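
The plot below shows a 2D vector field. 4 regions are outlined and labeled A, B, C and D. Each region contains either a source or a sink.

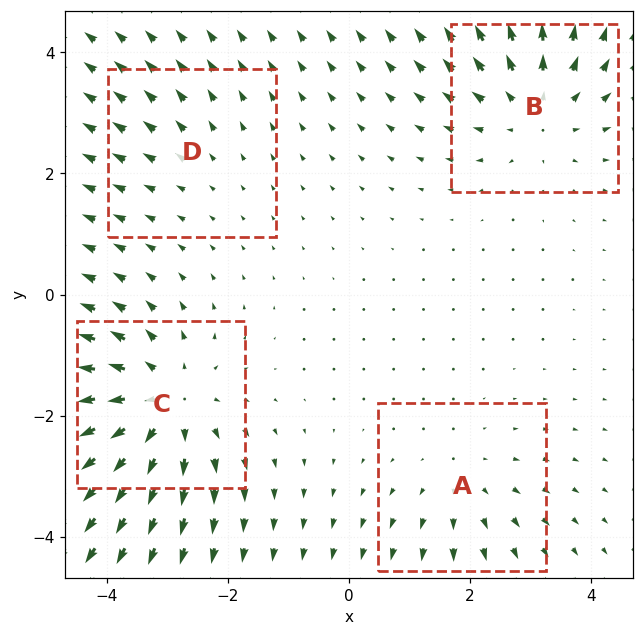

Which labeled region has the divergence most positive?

C

Divergence at each region's feature centre — A: about +3, B: about +4, C: about +6, D: about +2. Region C is most positive.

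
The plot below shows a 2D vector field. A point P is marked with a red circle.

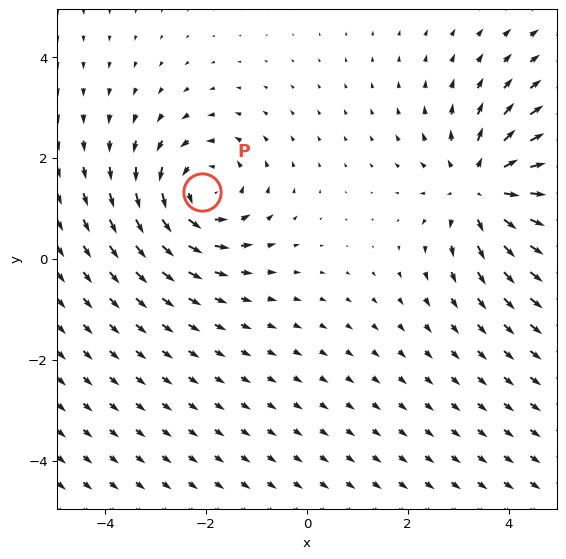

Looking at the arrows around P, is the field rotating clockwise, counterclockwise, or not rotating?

counterclockwise

Near P at (-2.1, 1.3) the arrows circulate counterclockwise. The curl (z-component) there is about +3; positive curl means counterclockwise rotation.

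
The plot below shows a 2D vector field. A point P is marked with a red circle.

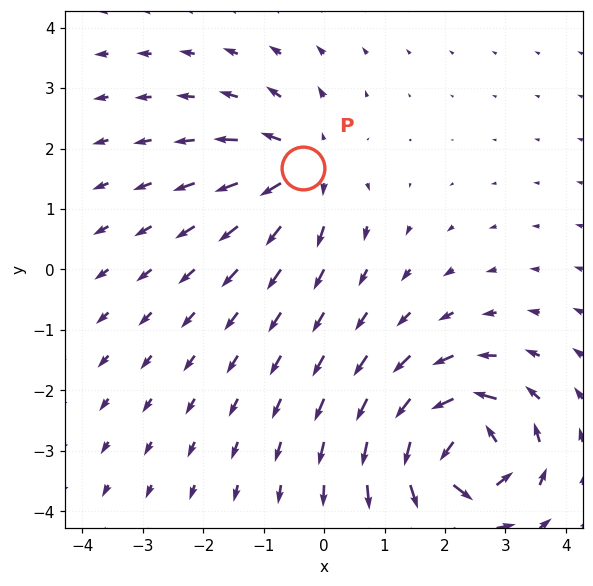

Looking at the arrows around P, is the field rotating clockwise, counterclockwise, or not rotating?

Near P at (-0.3, 1.7) the arrows show no circulation. The curl there is ≈0.

not rotating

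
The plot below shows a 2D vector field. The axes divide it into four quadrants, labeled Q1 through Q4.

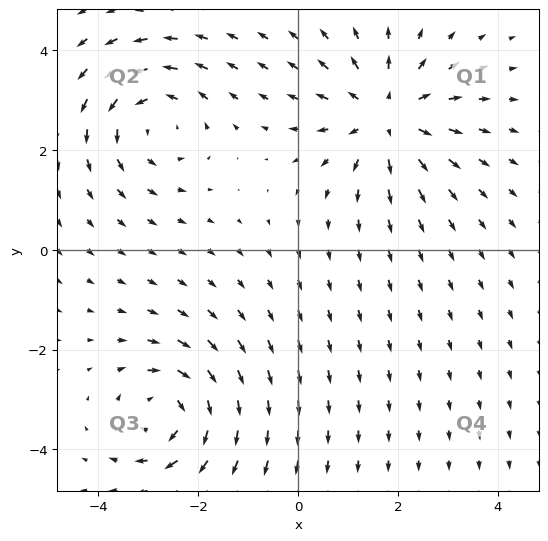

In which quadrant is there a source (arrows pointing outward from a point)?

Q1

The source sits at approximately (1.8, 2.7), which lies in quadrant Q1. The divergence there is about +3, positive as expected for a source.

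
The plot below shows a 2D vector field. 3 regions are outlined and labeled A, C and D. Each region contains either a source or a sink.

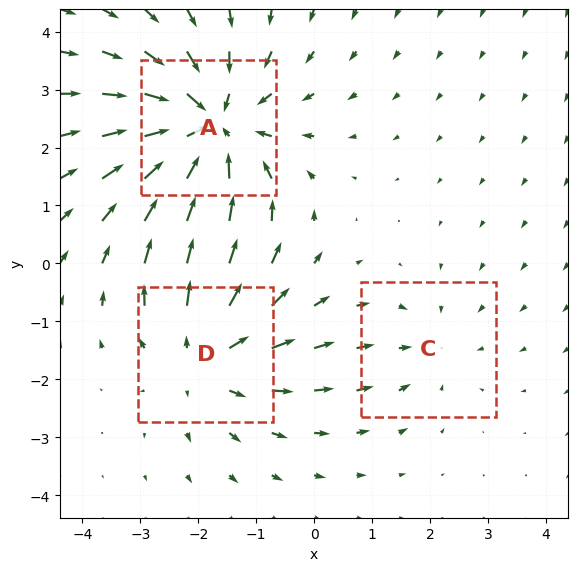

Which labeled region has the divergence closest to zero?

C

Divergence at each region's feature centre — A: about -4, C: about -2, D: about +3. Region C is closest to zero.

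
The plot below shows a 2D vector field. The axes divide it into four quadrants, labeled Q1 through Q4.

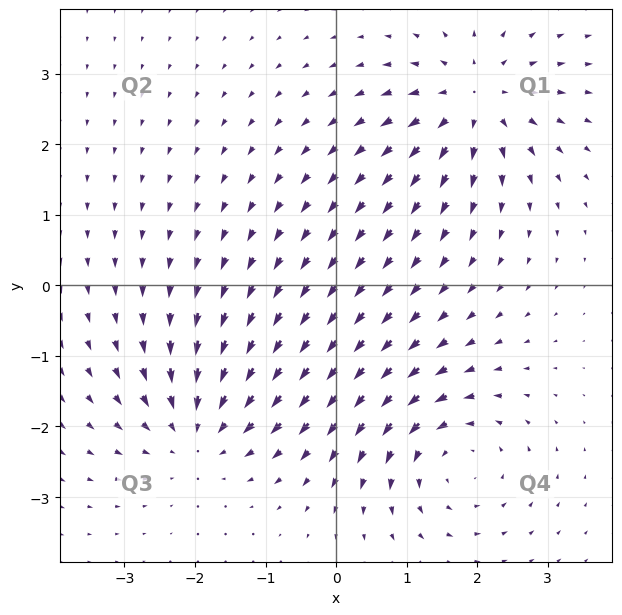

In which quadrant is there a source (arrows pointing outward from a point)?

Q1

The source sits at approximately (2.0, 2.6), which lies in quadrant Q1. The divergence there is about +6, positive as expected for a source.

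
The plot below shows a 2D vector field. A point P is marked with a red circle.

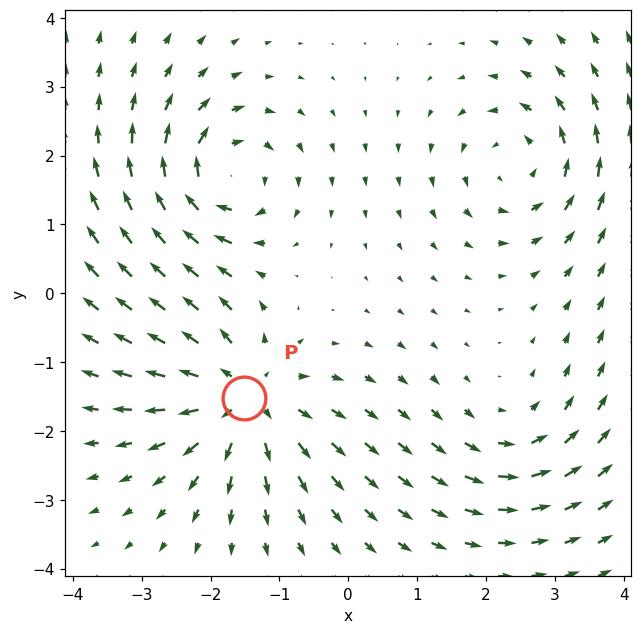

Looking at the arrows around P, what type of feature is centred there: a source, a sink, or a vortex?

At P (-1.5, -1.5) the arrows spread outward. Divergence about +5, curl ≈0 — positive divergence with near-zero curl is a source.

source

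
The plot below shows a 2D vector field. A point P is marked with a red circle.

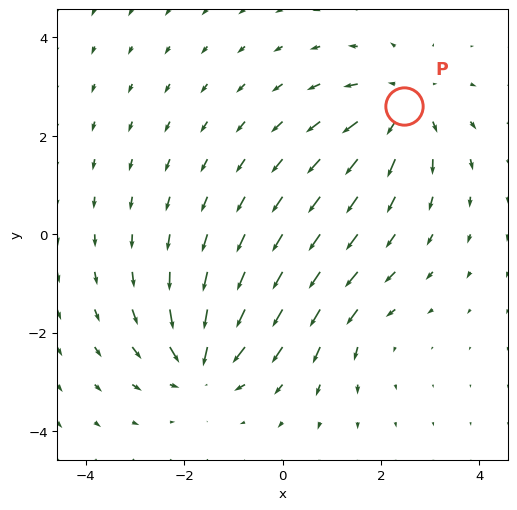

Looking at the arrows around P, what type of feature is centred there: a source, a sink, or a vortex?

source

At P (2.5, 2.6) the arrows spread outward. Divergence about +4, curl ≈0 — positive divergence with near-zero curl is a source.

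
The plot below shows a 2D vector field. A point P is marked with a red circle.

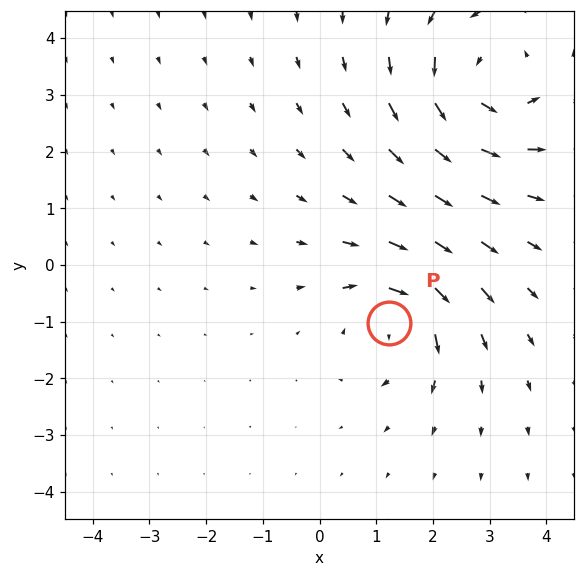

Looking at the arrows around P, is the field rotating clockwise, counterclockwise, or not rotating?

clockwise

Near P at (1.2, -1.0) the arrows circulate clockwise. The curl (z-component) there is about -4; negative curl means clockwise rotation.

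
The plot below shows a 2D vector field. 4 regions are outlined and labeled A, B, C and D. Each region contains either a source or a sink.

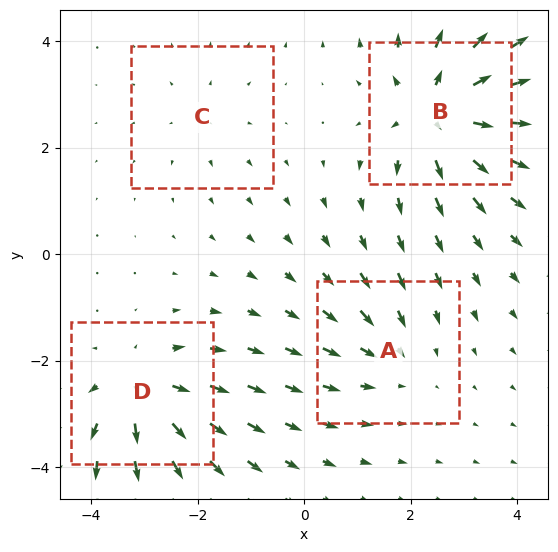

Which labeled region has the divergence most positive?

B

Divergence at each region's feature centre — A: about -3, B: about +7, C: about +2, D: about +5. Region B is most positive.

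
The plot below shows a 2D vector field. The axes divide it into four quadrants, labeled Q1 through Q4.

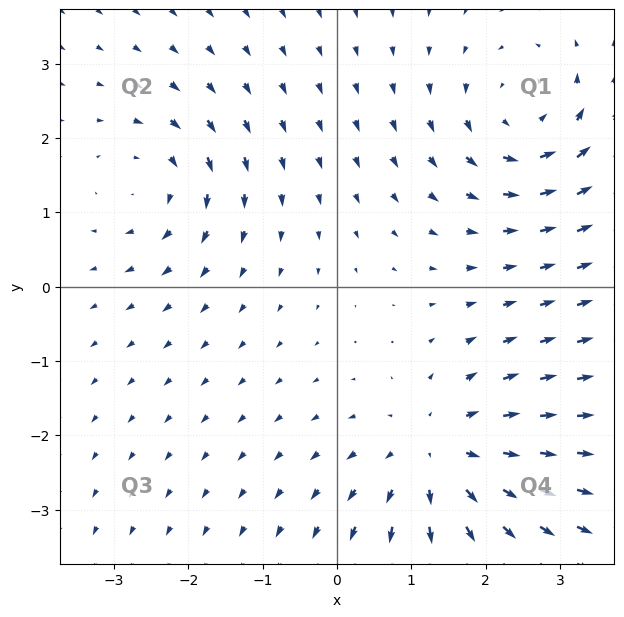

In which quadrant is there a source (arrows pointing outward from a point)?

The source sits at approximately (1.4, -2.3), which lies in quadrant Q4. The divergence there is about +4, positive as expected for a source.

Q4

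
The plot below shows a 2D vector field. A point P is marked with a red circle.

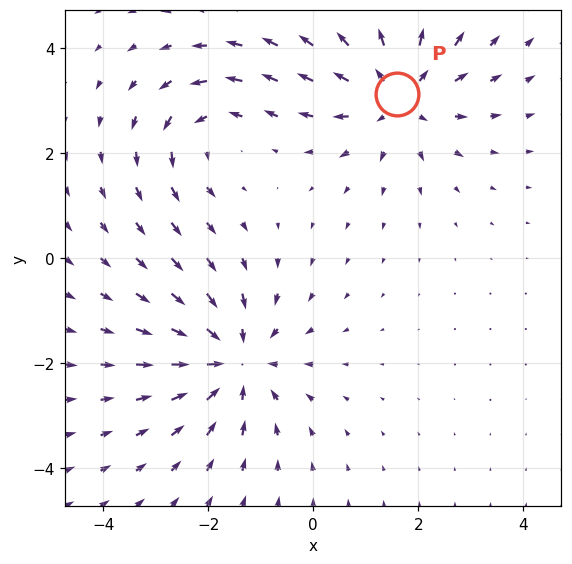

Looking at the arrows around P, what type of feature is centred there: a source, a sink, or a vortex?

source

At P (1.6, 3.1) the arrows spread outward. Divergence about +4, curl ≈0 — positive divergence with near-zero curl is a source.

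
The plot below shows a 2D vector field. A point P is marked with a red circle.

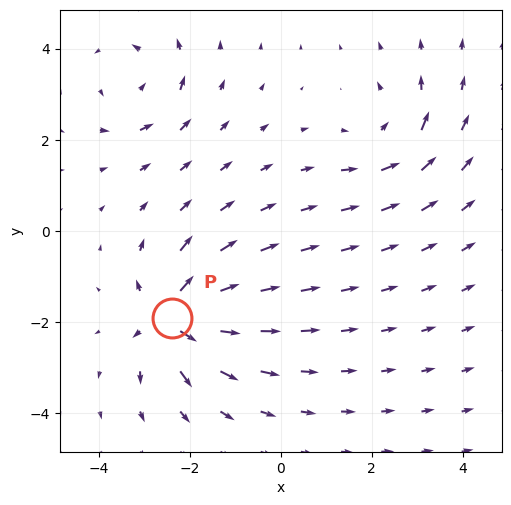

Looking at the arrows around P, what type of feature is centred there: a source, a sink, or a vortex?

At P (-2.4, -1.9) the arrows spread outward. Divergence about +7, curl ≈0 — positive divergence with near-zero curl is a source.

source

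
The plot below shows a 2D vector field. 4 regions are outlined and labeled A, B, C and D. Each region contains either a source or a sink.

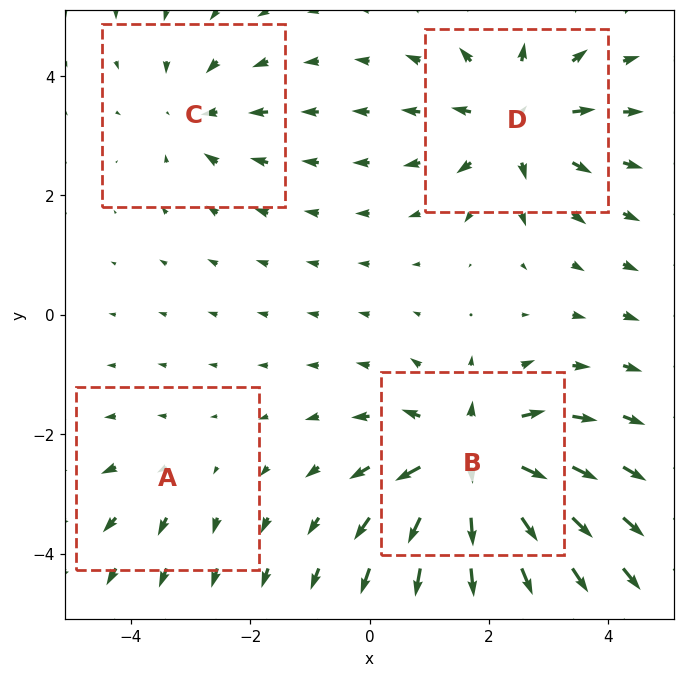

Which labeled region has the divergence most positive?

Divergence at each region's feature centre — A: about +2, B: about +8, C: about -4, D: about +6. Region B is most positive.

B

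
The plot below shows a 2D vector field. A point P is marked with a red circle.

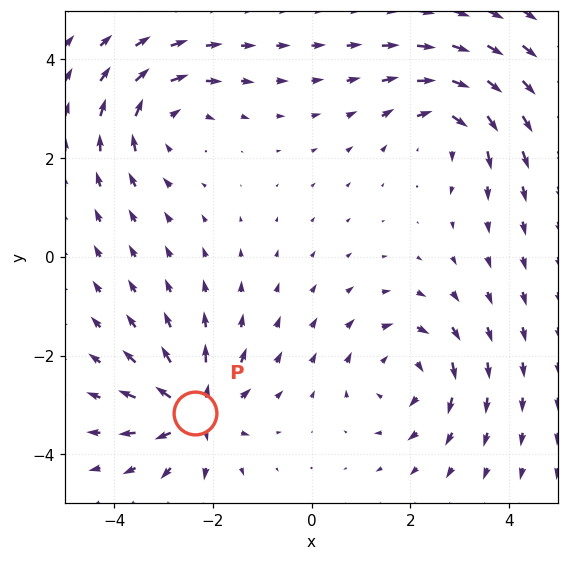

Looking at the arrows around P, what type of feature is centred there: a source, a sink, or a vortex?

source

At P (-2.4, -3.2) the arrows spread outward. Divergence about +7, curl ≈0 — positive divergence with near-zero curl is a source.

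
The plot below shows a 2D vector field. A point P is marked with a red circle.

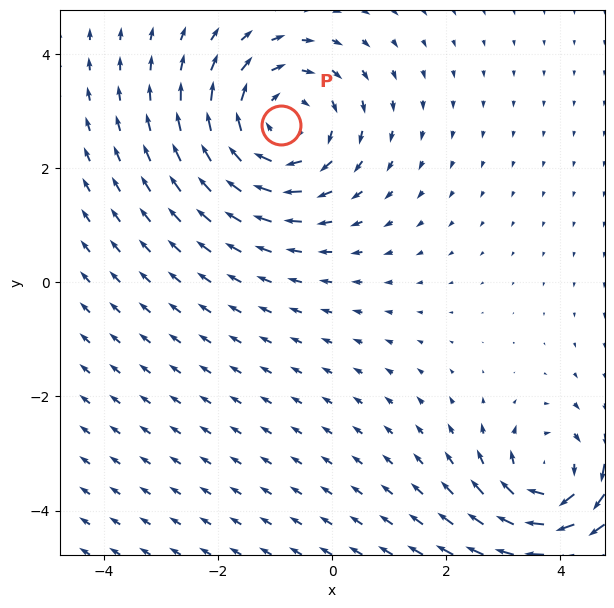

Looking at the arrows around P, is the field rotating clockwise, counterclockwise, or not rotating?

clockwise

Near P at (-0.9, 2.8) the arrows circulate clockwise. The curl (z-component) there is about -3; negative curl means clockwise rotation.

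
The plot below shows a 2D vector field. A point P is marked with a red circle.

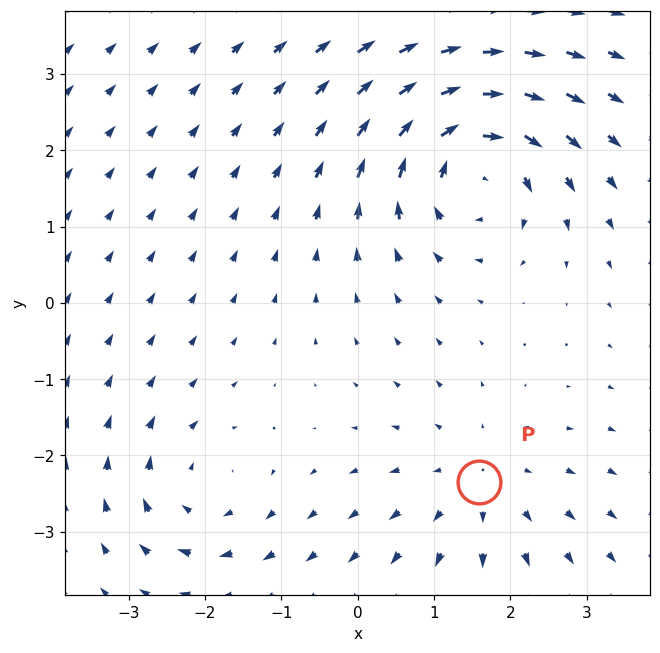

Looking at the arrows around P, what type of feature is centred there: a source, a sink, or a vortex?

At P (1.6, -2.3) the arrows spread outward. Divergence about +3, curl ≈0 — positive divergence with near-zero curl is a source.

source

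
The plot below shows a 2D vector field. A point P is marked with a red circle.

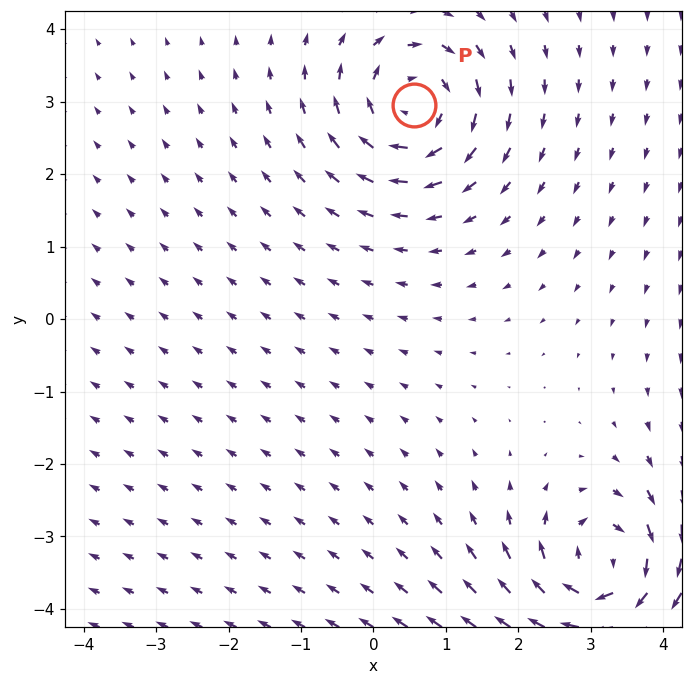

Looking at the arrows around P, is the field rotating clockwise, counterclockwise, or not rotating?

clockwise

Near P at (0.6, 3.0) the arrows circulate clockwise. The curl (z-component) there is about -5; negative curl means clockwise rotation.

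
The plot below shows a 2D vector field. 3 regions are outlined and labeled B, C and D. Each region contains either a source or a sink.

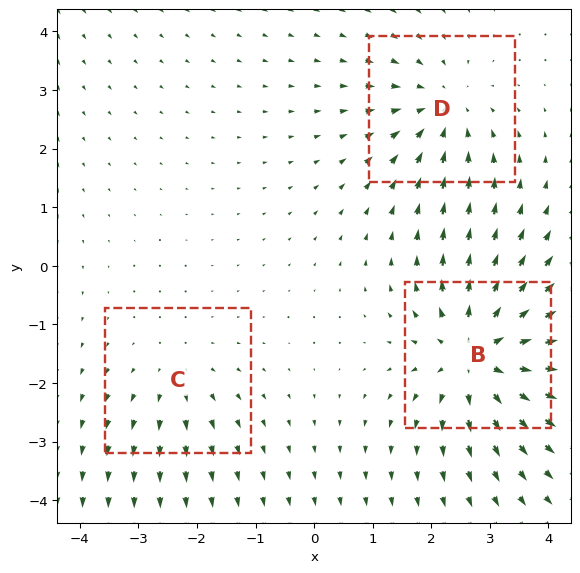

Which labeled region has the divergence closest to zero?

Divergence at each region's feature centre — B: about +5, C: about +2, D: about -3. Region C is closest to zero.

C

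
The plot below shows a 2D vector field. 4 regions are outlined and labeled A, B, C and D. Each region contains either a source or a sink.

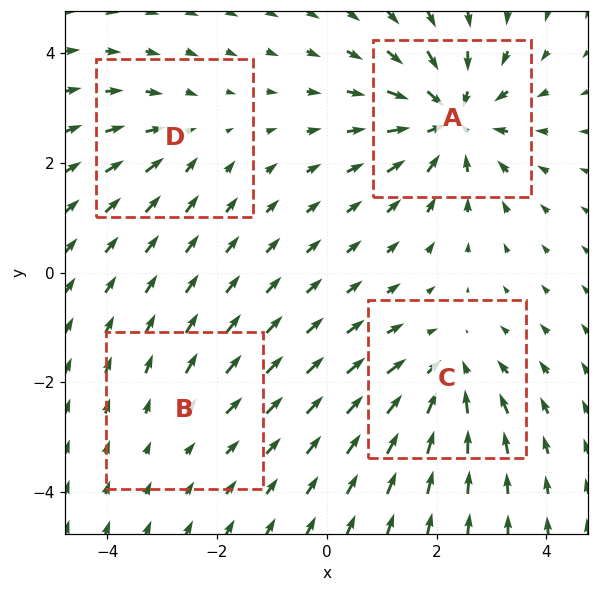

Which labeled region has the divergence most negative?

Divergence at each region's feature centre — A: about -7, B: about +2, C: about -5, D: about -3. Region A is most negative.

A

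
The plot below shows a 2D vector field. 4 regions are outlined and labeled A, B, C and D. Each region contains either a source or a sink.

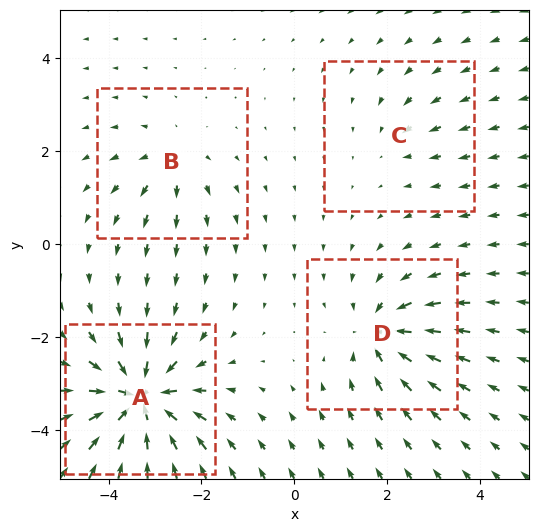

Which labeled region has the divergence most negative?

Divergence at each region's feature centre — A: about -9, B: about +4, C: about -2, D: about -6. Region A is most negative.

A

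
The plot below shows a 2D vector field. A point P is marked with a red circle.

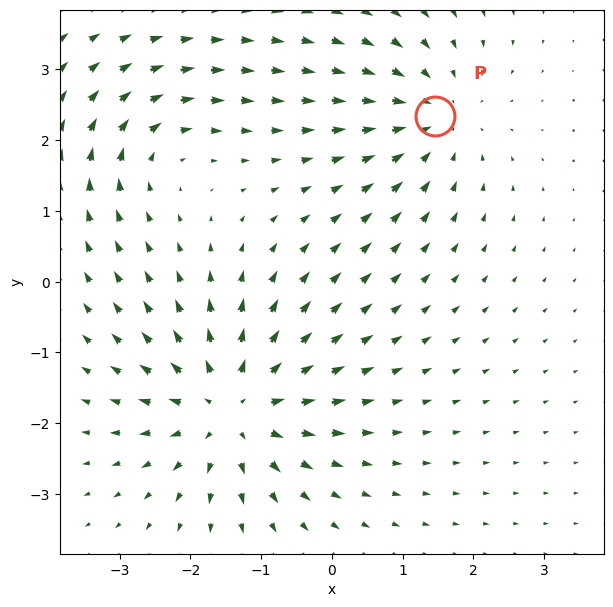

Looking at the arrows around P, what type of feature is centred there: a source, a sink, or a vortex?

At P (1.5, 2.3) the arrows converge inward. Divergence about -3, curl ≈0 — negative divergence with near-zero curl is a sink.

sink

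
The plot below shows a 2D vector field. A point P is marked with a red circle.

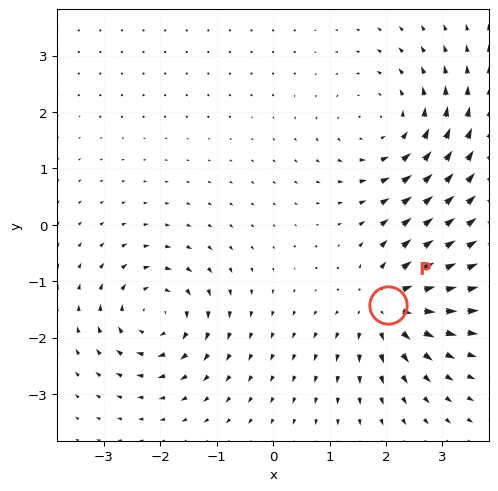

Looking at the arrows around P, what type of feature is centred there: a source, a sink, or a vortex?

source

At P (2.0, -1.4) the arrows spread outward. Divergence about +5, curl ≈0 — positive divergence with near-zero curl is a source.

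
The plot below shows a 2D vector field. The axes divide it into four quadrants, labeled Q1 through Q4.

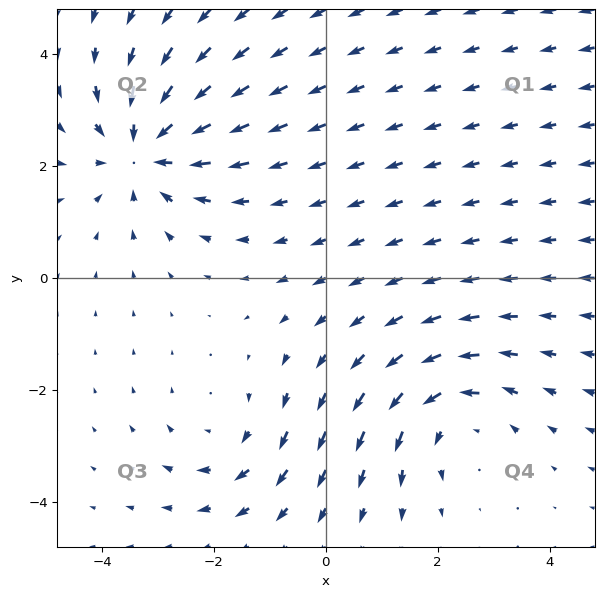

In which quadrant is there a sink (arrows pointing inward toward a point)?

Q2

The sink sits at approximately (-3.2, 2.3), which lies in quadrant Q2. The divergence there is about -4, negative as expected for a sink.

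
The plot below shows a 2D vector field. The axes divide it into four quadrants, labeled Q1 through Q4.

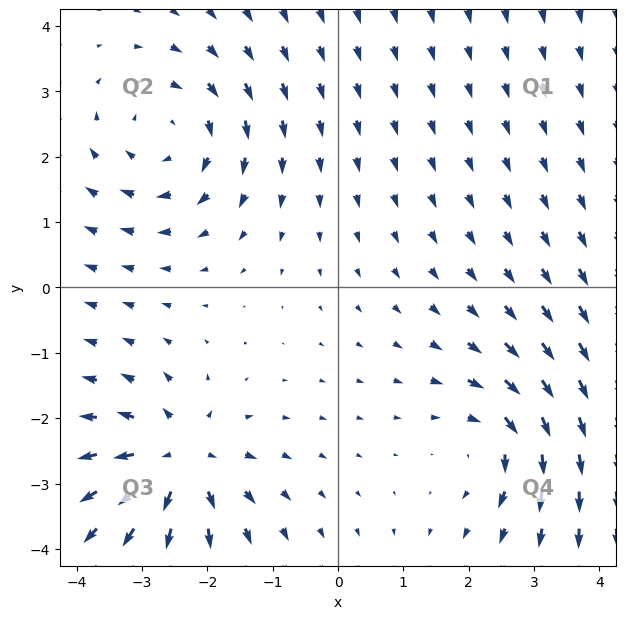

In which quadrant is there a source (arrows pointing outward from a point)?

The source sits at approximately (-2.4, -2.6), which lies in quadrant Q3. The divergence there is about +5, positive as expected for a source.

Q3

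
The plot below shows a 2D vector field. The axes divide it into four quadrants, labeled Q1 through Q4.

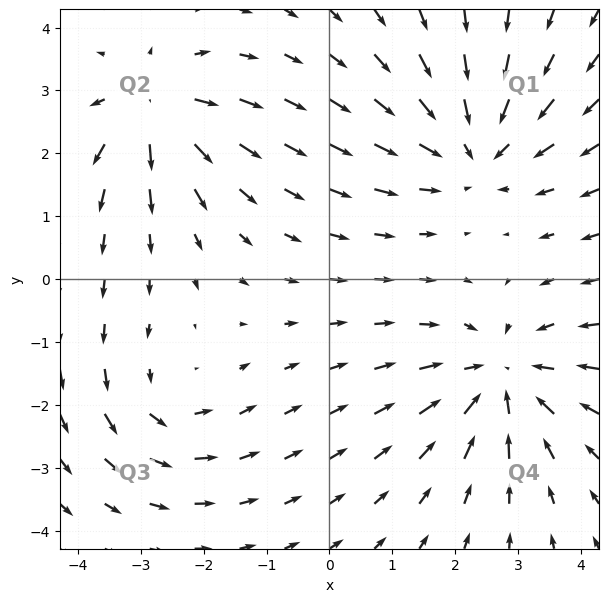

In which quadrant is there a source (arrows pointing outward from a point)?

Q2

The source sits at approximately (-2.8, 2.7), which lies in quadrant Q2. The divergence there is about +5, positive as expected for a source.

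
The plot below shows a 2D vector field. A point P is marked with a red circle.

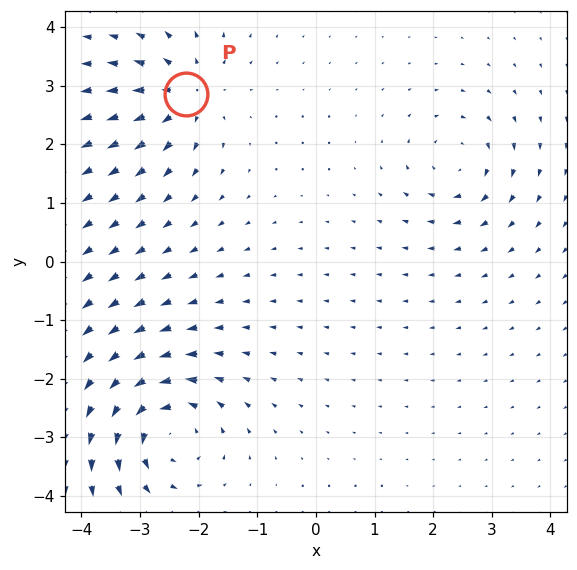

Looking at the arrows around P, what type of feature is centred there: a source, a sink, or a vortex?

source

At P (-2.2, 2.9) the arrows spread outward. Divergence about +5, curl ≈0 — positive divergence with near-zero curl is a source.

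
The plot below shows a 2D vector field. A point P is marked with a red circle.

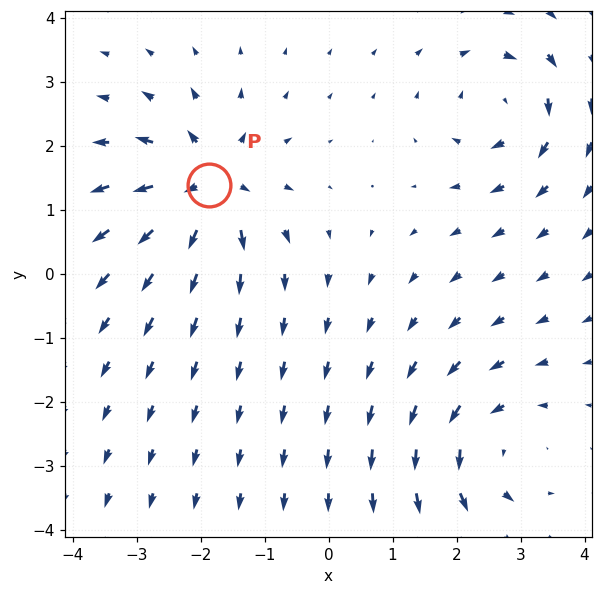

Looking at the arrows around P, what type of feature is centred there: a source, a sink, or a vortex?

source

At P (-1.9, 1.4) the arrows spread outward. Divergence about +7, curl ≈0 — positive divergence with near-zero curl is a source.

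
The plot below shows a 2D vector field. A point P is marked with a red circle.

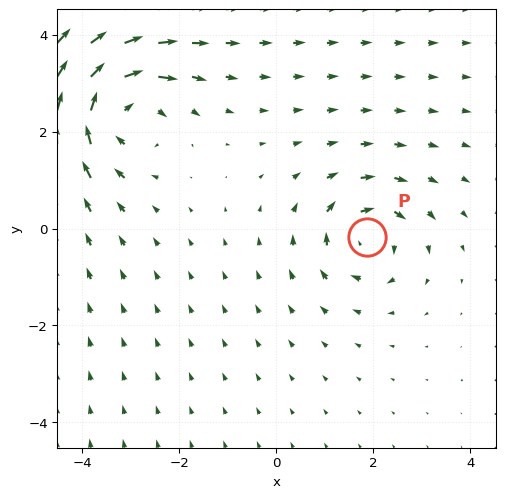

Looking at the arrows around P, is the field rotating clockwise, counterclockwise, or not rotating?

Near P at (1.9, -0.2) the arrows circulate clockwise. The curl (z-component) there is about -4; negative curl means clockwise rotation.

clockwise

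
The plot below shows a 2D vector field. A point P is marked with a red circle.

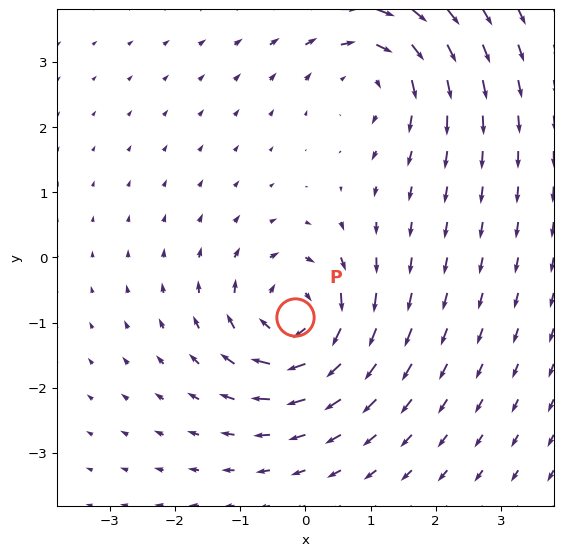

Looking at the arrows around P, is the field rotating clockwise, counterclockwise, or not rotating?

clockwise

Near P at (-0.2, -0.9) the arrows circulate clockwise. The curl (z-component) there is about -5; negative curl means clockwise rotation.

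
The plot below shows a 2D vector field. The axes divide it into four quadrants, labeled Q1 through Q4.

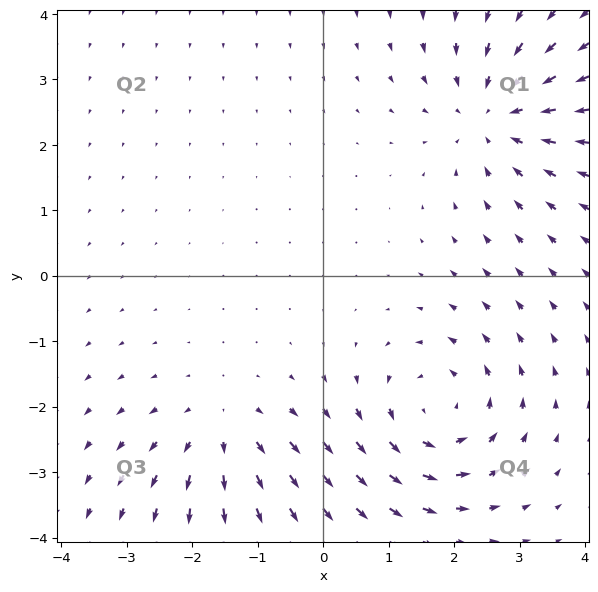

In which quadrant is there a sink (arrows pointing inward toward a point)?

The sink sits at approximately (2.6, 2.4), which lies in quadrant Q1. The divergence there is about -4, negative as expected for a sink.

Q1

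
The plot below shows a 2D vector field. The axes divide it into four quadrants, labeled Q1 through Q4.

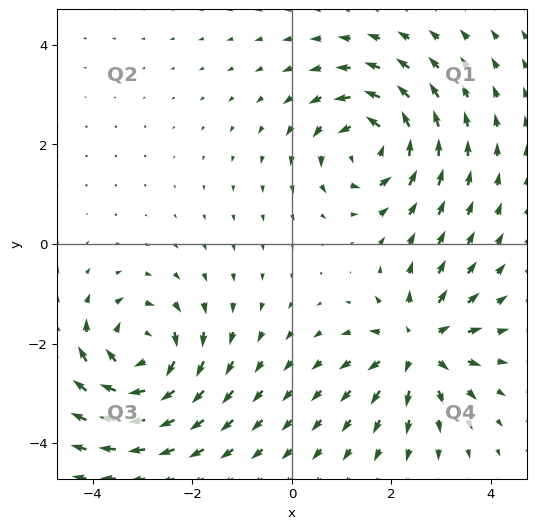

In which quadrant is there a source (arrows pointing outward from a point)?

Q4

The source sits at approximately (2.5, -2.0), which lies in quadrant Q4. The divergence there is about +5, positive as expected for a source.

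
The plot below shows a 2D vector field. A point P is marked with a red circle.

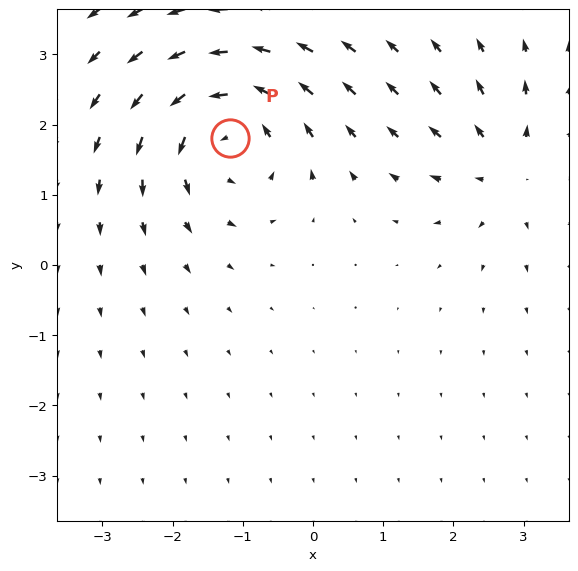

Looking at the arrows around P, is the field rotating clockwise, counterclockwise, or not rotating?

Near P at (-1.2, 1.8) the arrows circulate counterclockwise. The curl (z-component) there is about +5; positive curl means counterclockwise rotation.

counterclockwise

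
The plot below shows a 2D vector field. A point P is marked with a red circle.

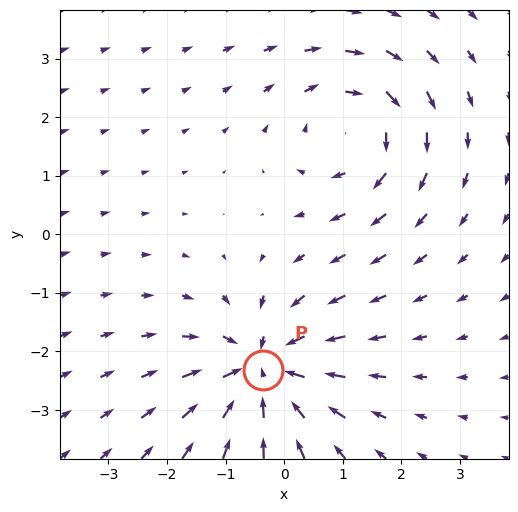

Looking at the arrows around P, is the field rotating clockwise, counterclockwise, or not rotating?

Near P at (-0.4, -2.3) the arrows show no circulation. The curl there is ≈0.

not rotating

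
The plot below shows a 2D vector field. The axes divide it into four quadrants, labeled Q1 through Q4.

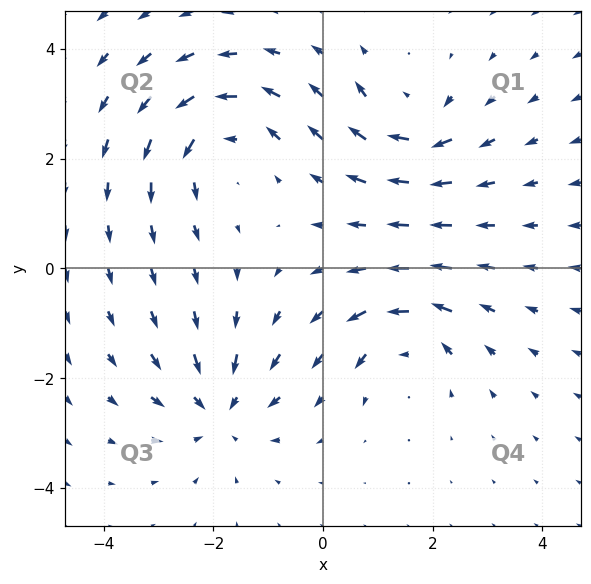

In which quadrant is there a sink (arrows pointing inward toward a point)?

Q3

The sink sits at approximately (-1.9, -2.6), which lies in quadrant Q3. The divergence there is about -4, negative as expected for a sink.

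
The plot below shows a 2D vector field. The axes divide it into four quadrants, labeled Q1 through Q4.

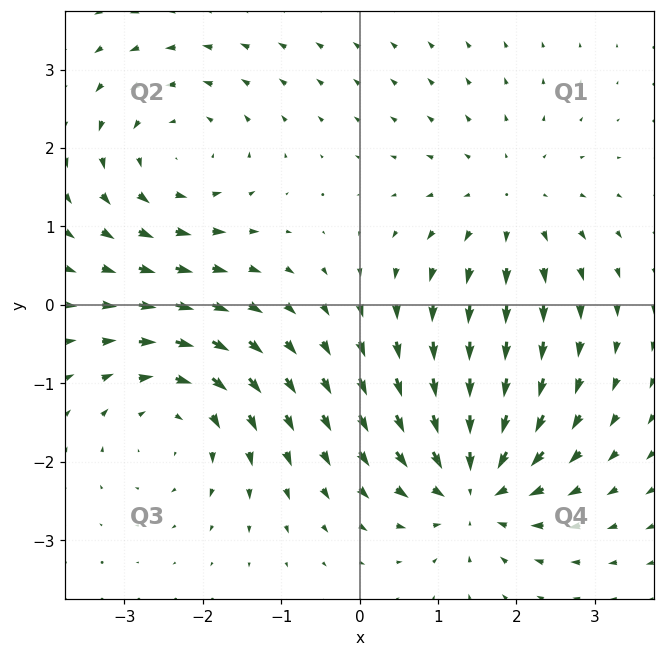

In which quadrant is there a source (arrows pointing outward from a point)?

The source sits at approximately (1.9, 1.2), which lies in quadrant Q1. The divergence there is about +3, positive as expected for a source.

Q1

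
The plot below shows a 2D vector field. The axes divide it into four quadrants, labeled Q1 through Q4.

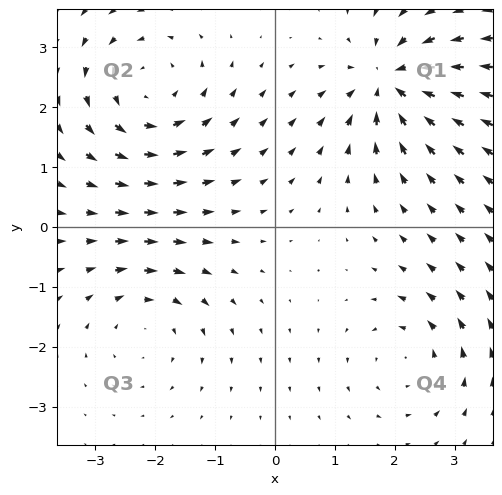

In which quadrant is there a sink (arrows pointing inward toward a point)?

The sink sits at approximately (1.9, 2.4), which lies in quadrant Q1. The divergence there is about -6, negative as expected for a sink.

Q1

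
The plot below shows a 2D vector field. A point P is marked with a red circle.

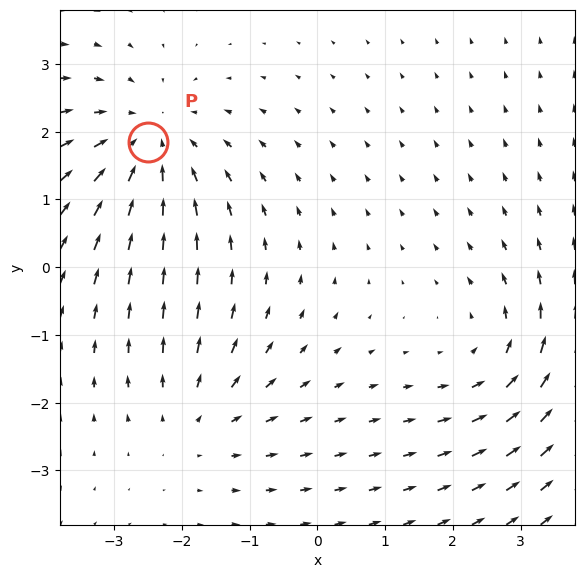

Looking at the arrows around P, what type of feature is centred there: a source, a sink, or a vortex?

At P (-2.5, 1.8) the arrows converge inward. Divergence about -3, curl ≈0 — negative divergence with near-zero curl is a sink.

sink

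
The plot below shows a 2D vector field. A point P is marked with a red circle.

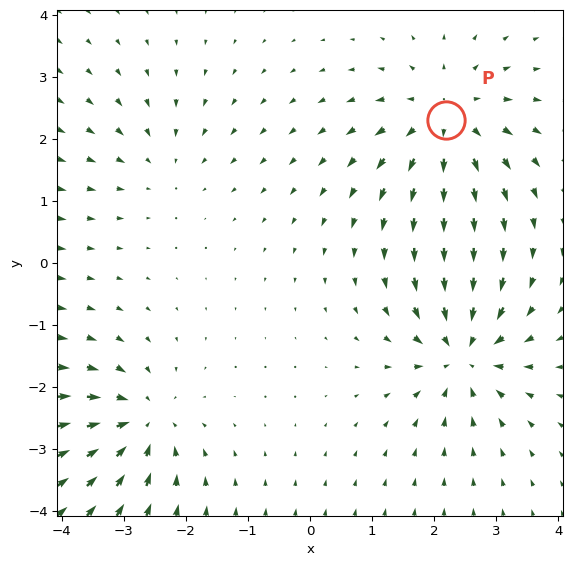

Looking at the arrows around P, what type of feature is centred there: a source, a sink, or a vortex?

At P (2.2, 2.3) the arrows spread outward. Divergence about +5, curl ≈0 — positive divergence with near-zero curl is a source.

source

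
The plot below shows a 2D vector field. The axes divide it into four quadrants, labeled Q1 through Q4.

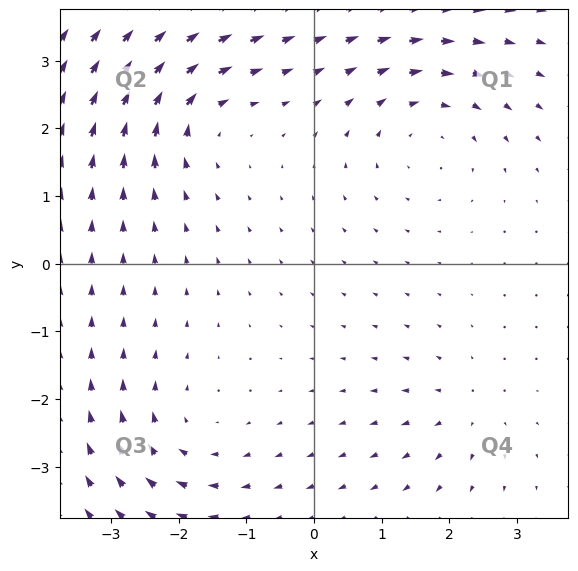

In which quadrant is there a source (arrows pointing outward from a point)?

The source sits at approximately (2.3, -2.1), which lies in quadrant Q4. The divergence there is about +3, positive as expected for a source.

Q4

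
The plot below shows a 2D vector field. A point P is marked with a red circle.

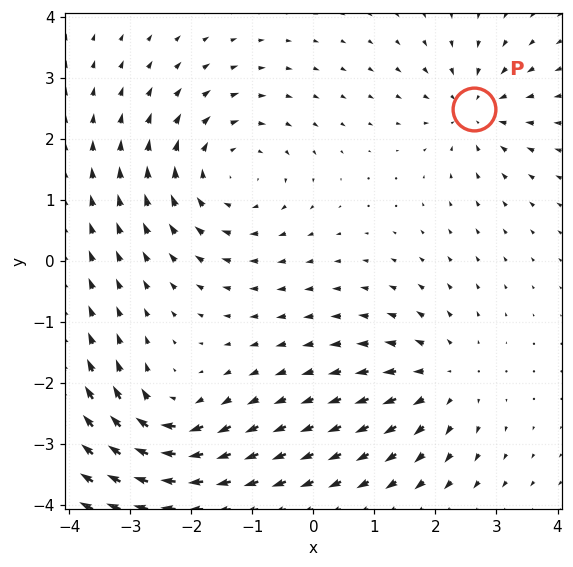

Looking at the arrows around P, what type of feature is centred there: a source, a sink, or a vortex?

sink

At P (2.6, 2.5) the arrows converge inward. Divergence about -4, curl ≈0 — negative divergence with near-zero curl is a sink.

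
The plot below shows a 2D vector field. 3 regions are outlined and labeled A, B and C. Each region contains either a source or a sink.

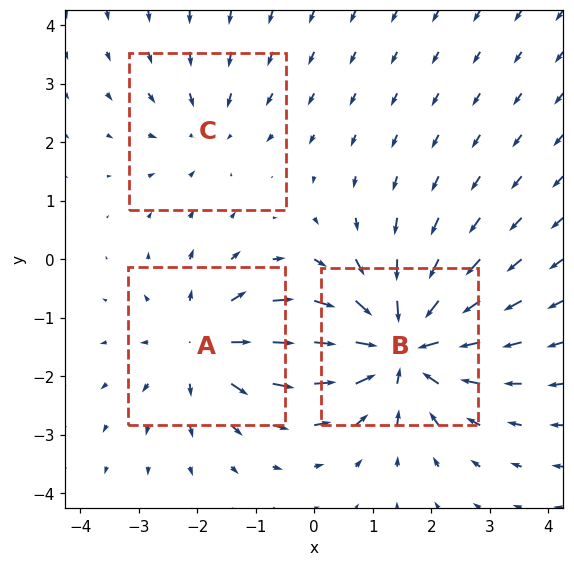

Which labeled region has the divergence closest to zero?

Divergence at each region's feature centre — A: about +3, B: about -5, C: about -2. Region C is closest to zero.

C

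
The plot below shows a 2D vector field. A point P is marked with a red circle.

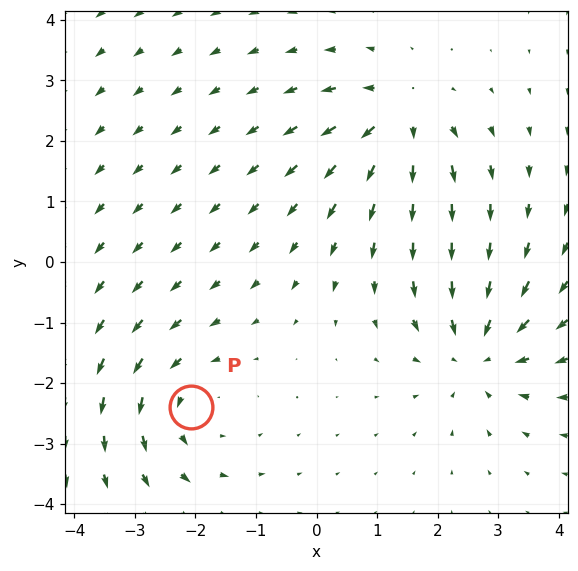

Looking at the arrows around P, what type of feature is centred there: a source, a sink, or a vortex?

vortex

At P (-2.1, -2.4) the arrows circulate counterclockwise. Divergence ≈0, curl about +2 — near-zero divergence with nonzero curl is a vortex.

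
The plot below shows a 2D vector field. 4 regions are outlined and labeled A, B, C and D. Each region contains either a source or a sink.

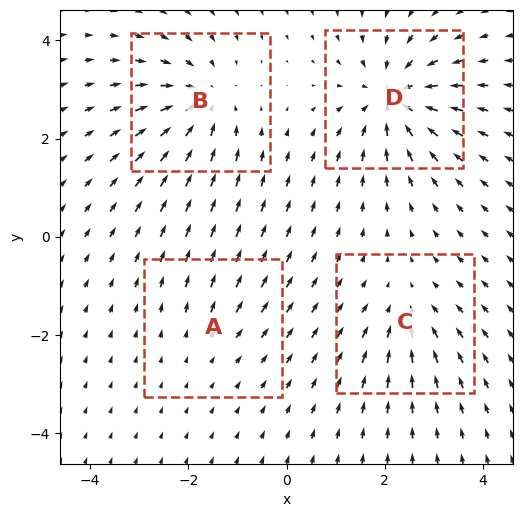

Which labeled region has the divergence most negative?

D

Divergence at each region's feature centre — A: about +2, B: about -6, C: about -3, D: about -7. Region D is most negative.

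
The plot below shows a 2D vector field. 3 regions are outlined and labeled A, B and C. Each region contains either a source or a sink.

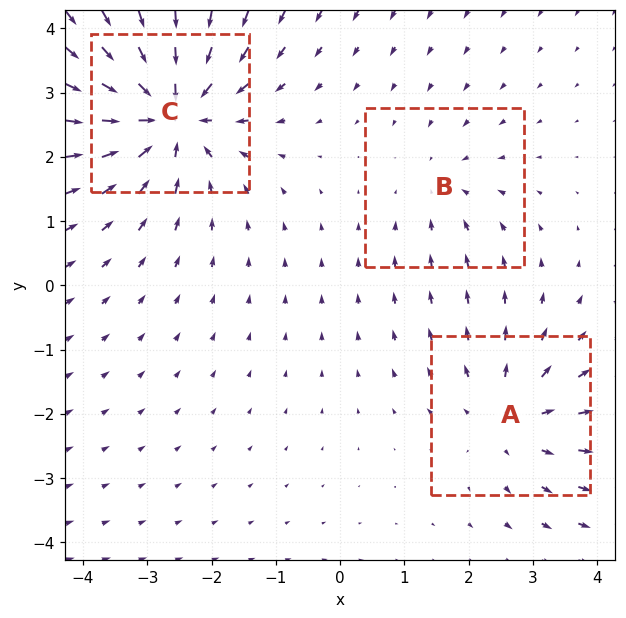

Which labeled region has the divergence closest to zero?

Divergence at each region's feature centre — A: about +3, B: about -2, C: about -6. Region B is closest to zero.

B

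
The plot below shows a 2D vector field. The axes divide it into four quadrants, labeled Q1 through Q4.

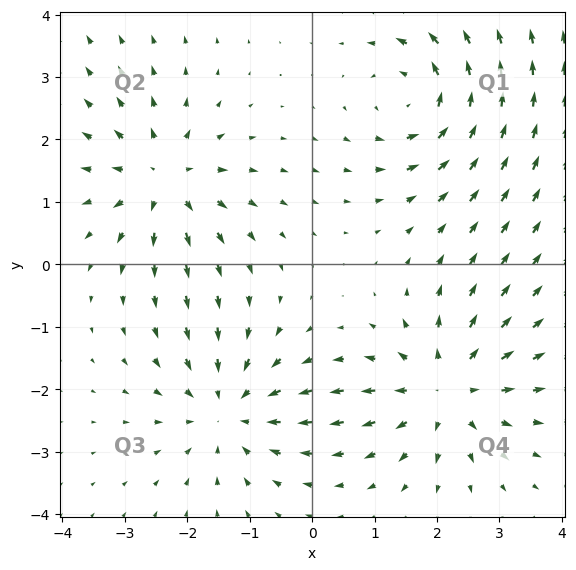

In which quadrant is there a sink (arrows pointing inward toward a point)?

The sink sits at approximately (-1.3, -2.3), which lies in quadrant Q3. The divergence there is about -4, negative as expected for a sink.

Q3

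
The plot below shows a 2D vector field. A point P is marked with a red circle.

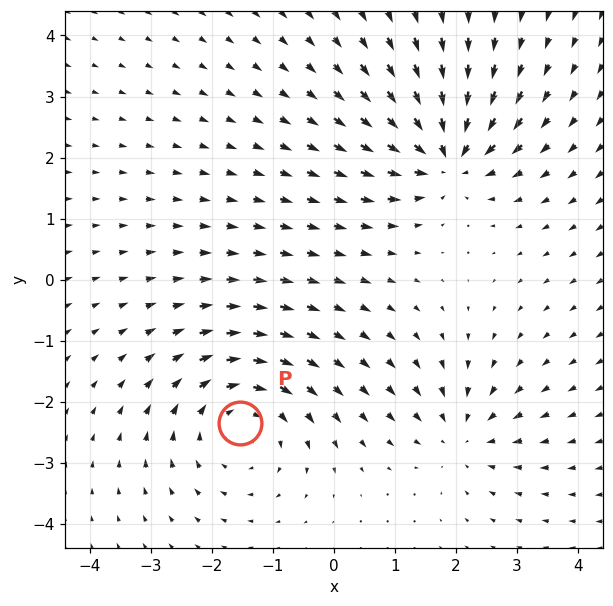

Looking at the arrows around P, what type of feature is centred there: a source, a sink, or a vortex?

vortex

At P (-1.5, -2.4) the arrows circulate clockwise. Divergence ≈0, curl about -4 — near-zero divergence with nonzero curl is a vortex.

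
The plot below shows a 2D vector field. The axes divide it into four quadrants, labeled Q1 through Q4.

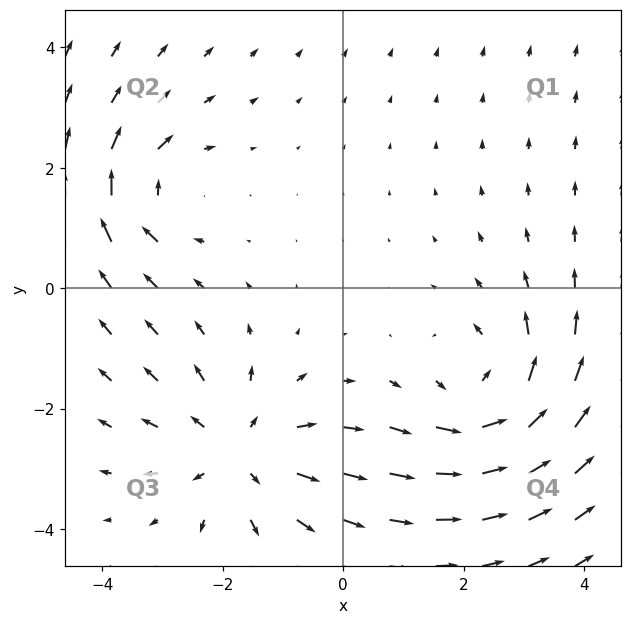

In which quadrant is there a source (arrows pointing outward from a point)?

Q3

The source sits at approximately (-1.7, -2.7), which lies in quadrant Q3. The divergence there is about +4, positive as expected for a source.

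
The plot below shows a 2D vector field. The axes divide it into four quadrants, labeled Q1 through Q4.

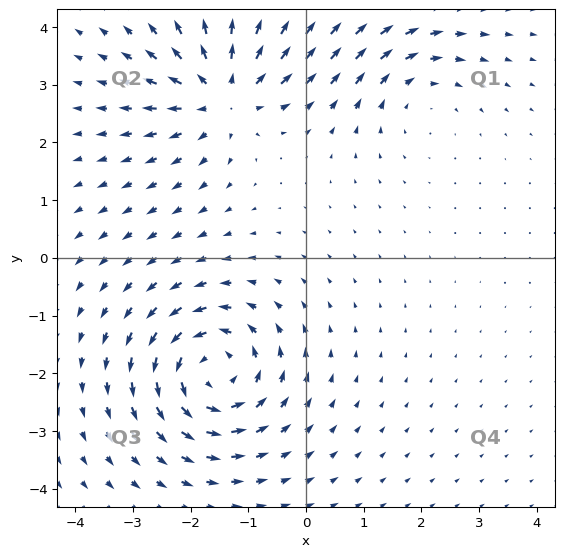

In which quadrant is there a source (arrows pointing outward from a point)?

The source sits at approximately (-1.4, 2.8), which lies in quadrant Q2. The divergence there is about +4, positive as expected for a source.

Q2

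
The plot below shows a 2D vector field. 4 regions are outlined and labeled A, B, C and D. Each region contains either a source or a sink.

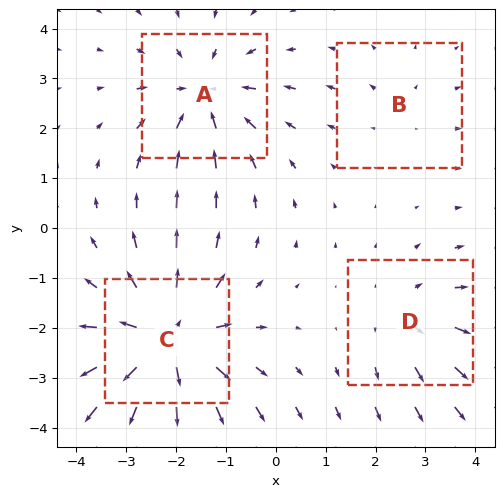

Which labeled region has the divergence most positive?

C

Divergence at each region's feature centre — A: about -4, B: about +2, C: about +6, D: about +3. Region C is most positive.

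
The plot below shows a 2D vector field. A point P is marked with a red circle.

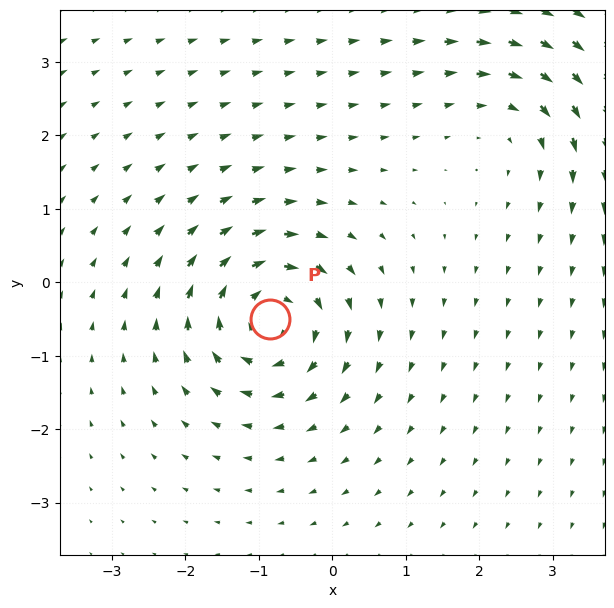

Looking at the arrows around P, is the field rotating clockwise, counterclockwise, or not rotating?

clockwise

Near P at (-0.9, -0.5) the arrows circulate clockwise. The curl (z-component) there is about -5; negative curl means clockwise rotation.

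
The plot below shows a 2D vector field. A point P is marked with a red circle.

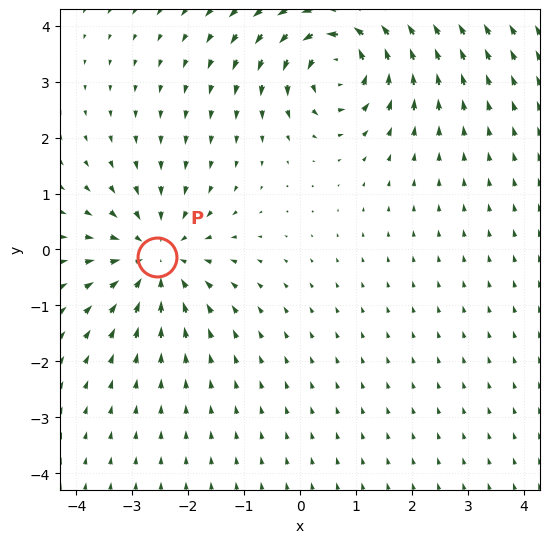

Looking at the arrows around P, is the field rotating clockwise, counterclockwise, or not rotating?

not rotating

Near P at (-2.6, -0.1) the arrows show no circulation. The curl there is ≈0.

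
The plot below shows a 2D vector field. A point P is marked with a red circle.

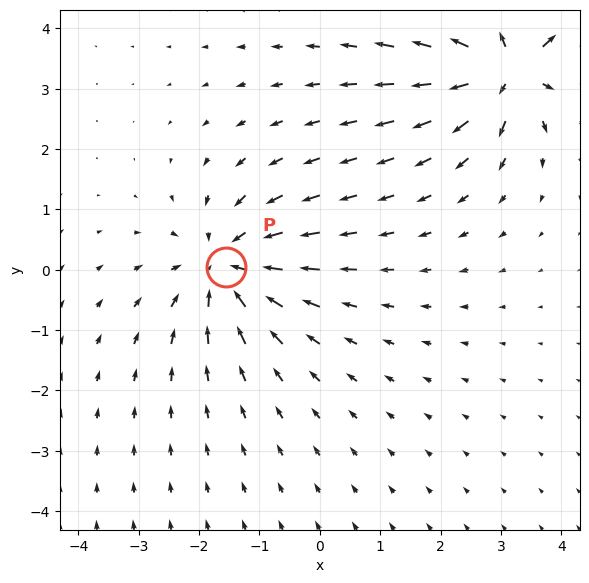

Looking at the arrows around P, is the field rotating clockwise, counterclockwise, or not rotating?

not rotating

Near P at (-1.6, 0.0) the arrows show no circulation. The curl there is ≈0.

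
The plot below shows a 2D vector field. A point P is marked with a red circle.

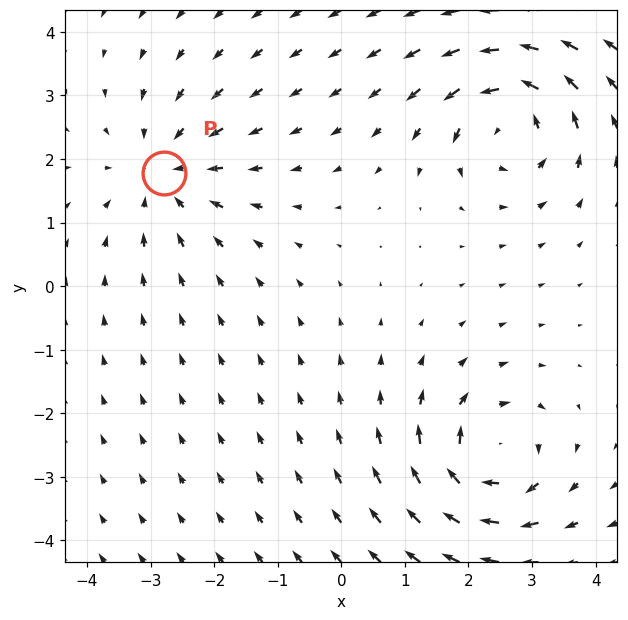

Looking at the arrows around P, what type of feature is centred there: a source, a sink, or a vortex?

At P (-2.8, 1.8) the arrows converge inward. Divergence about -3, curl ≈0 — negative divergence with near-zero curl is a sink.

sink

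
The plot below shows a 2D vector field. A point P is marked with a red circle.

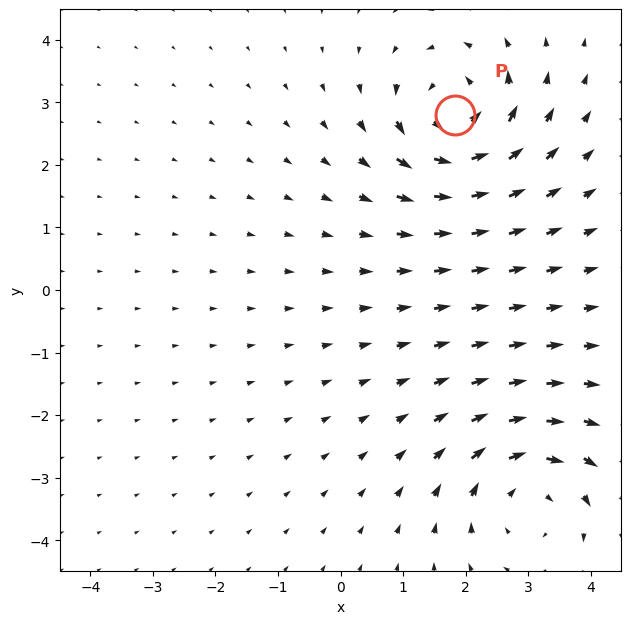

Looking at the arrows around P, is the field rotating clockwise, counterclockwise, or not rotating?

counterclockwise

Near P at (1.8, 2.8) the arrows circulate counterclockwise. The curl (z-component) there is about +7; positive curl means counterclockwise rotation.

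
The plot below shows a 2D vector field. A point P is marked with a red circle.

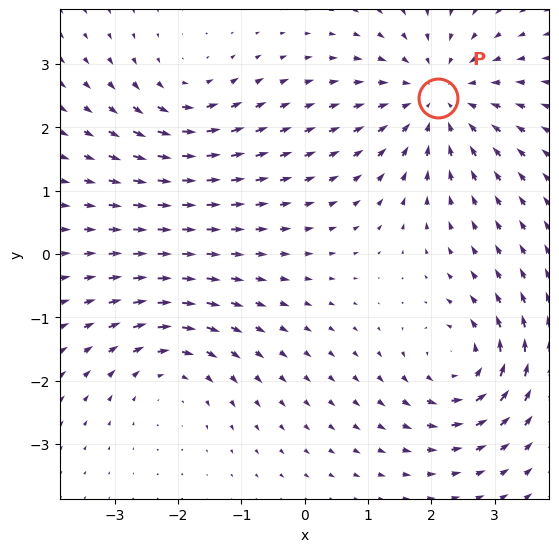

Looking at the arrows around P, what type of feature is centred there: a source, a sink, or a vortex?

At P (2.1, 2.5) the arrows converge inward. Divergence about -4, curl ≈0 — negative divergence with near-zero curl is a sink.

sink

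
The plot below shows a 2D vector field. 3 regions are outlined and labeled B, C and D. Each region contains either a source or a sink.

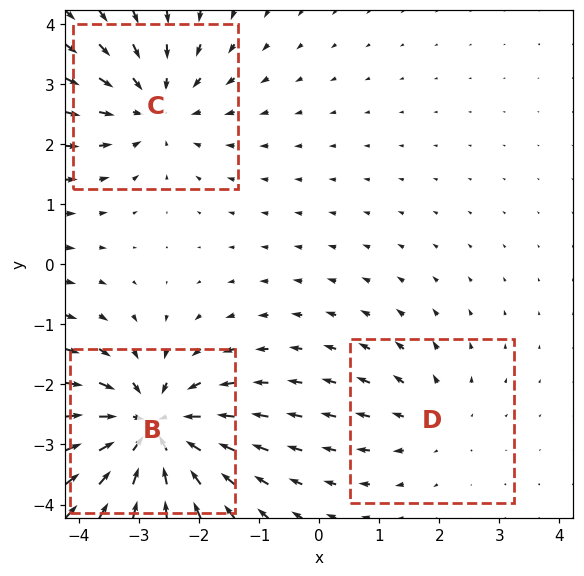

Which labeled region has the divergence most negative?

Divergence at each region's feature centre — B: about -5, C: about -3, D: about +2. Region B is most negative.

B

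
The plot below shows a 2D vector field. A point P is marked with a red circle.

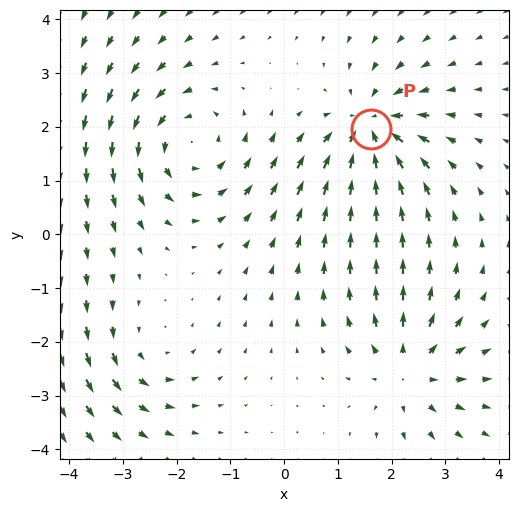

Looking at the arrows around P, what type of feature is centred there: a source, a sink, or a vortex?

sink

At P (1.6, 2.0) the arrows converge inward. Divergence about -5, curl ≈0 — negative divergence with near-zero curl is a sink.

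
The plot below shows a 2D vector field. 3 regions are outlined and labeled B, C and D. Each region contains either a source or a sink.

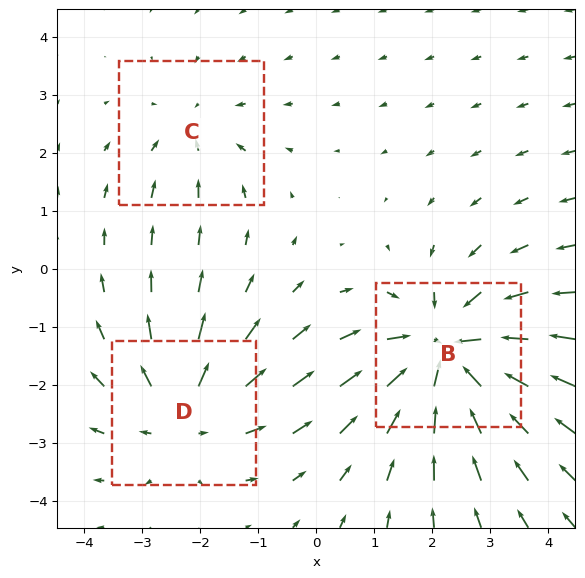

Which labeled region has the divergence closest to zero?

Divergence at each region's feature centre — B: about -5, C: about -2, D: about +3. Region C is closest to zero.

C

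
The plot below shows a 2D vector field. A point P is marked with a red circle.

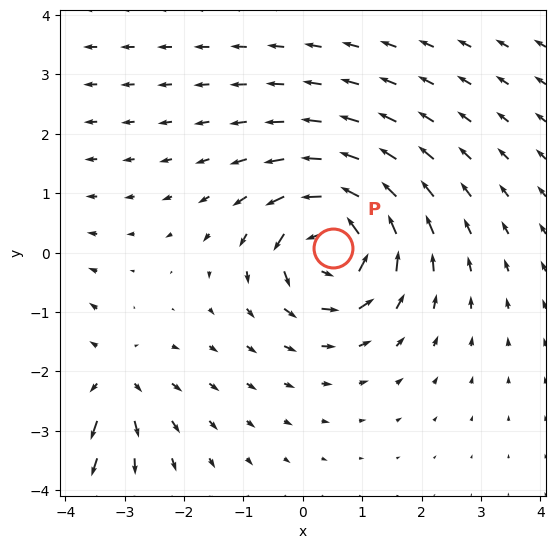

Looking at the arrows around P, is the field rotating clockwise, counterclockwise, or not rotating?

counterclockwise

Near P at (0.5, 0.1) the arrows circulate counterclockwise. The curl (z-component) there is about +5; positive curl means counterclockwise rotation.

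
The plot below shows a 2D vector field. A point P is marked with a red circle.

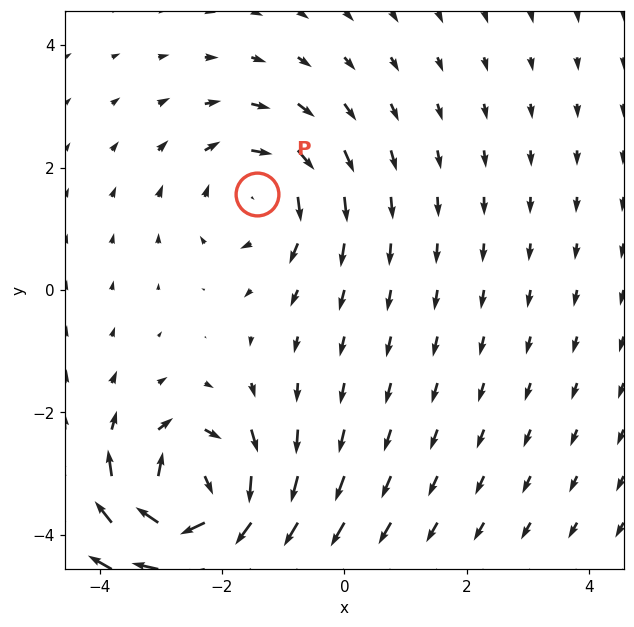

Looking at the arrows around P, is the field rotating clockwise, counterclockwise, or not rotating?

Near P at (-1.4, 1.6) the arrows circulate clockwise. The curl (z-component) there is about -3; negative curl means clockwise rotation.

clockwise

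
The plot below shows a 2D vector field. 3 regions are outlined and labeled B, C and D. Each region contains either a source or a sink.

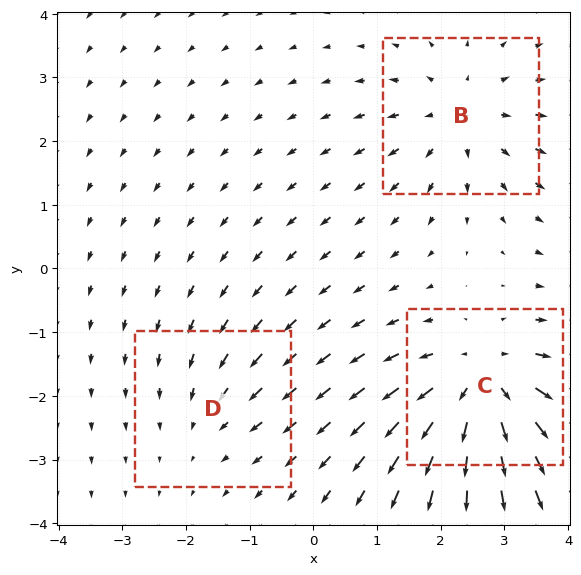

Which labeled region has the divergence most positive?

C

Divergence at each region's feature centre — B: about +3, C: about +5, D: about -2. Region C is most positive.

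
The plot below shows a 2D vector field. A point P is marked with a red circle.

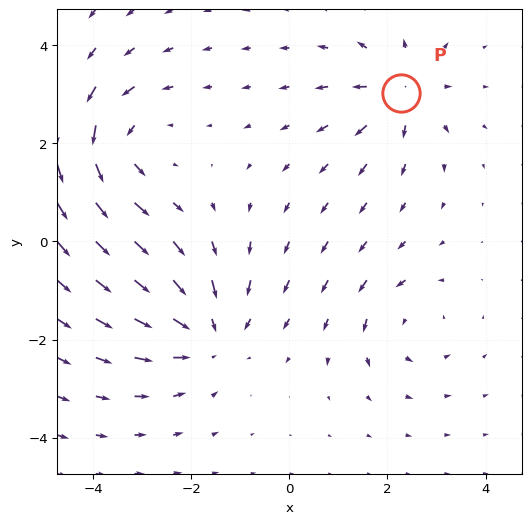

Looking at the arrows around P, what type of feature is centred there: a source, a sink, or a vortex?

source

At P (2.3, 3.0) the arrows spread outward. Divergence about +4, curl ≈0 — positive divergence with near-zero curl is a source.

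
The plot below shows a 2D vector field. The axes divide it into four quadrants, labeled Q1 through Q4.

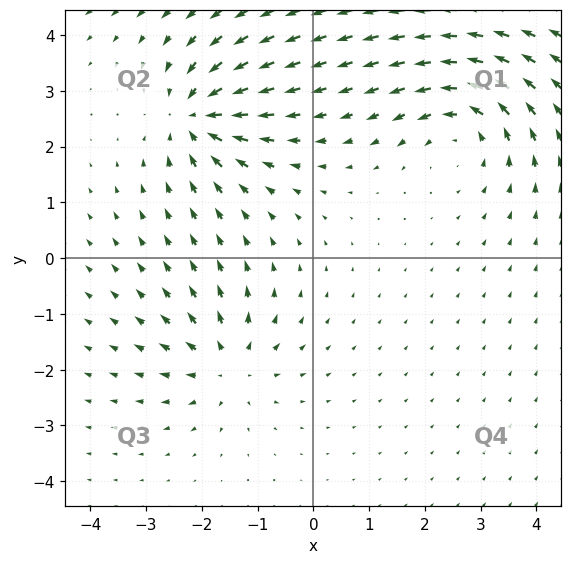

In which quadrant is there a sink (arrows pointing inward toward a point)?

Q2

The sink sits at approximately (-2.1, 2.5), which lies in quadrant Q2. The divergence there is about -5, negative as expected for a sink.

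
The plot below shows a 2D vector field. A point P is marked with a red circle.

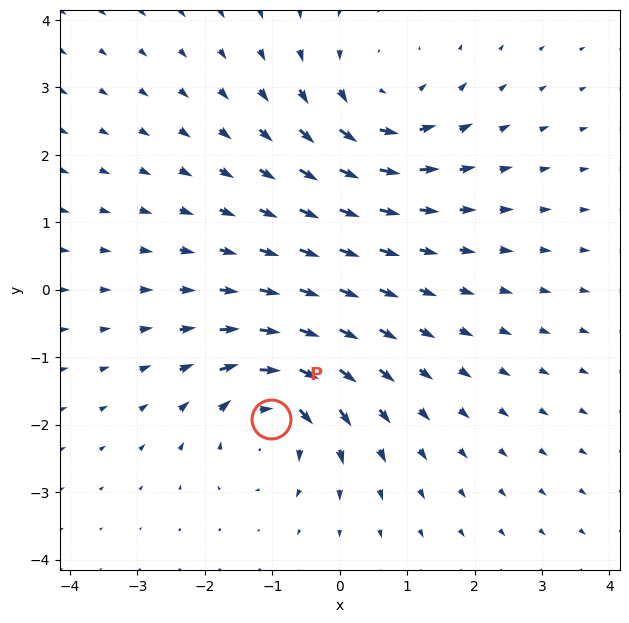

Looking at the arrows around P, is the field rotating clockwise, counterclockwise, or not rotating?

clockwise

Near P at (-1.0, -1.9) the arrows circulate clockwise. The curl (z-component) there is about -5; negative curl means clockwise rotation.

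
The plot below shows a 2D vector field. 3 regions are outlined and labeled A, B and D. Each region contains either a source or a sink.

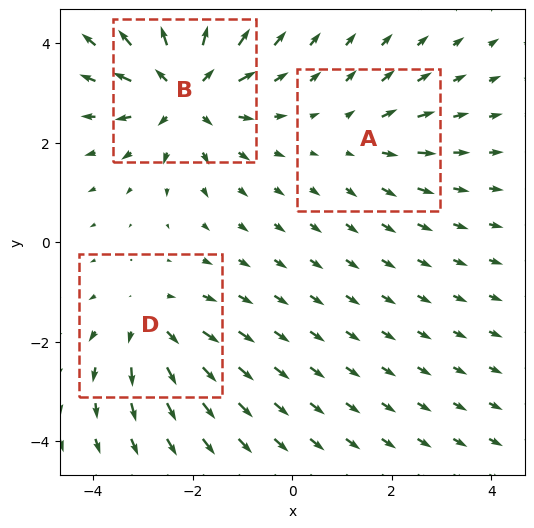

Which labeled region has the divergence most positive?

B

Divergence at each region's feature centre — A: about +2, B: about +5, D: about +3. Region B is most positive.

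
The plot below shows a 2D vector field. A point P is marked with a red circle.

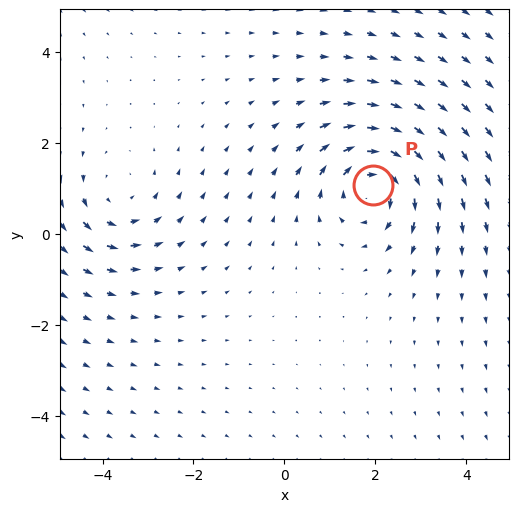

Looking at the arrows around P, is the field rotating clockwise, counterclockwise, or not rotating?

Near P at (1.9, 1.1) the arrows circulate clockwise. The curl (z-component) there is about -4; negative curl means clockwise rotation.

clockwise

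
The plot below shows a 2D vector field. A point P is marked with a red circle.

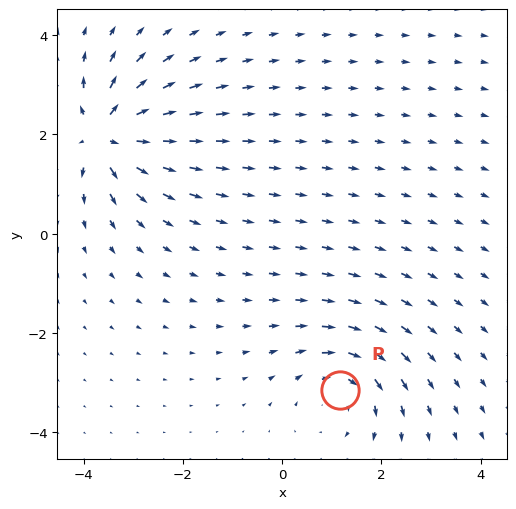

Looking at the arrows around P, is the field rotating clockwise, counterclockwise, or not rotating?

clockwise

Near P at (1.2, -3.2) the arrows circulate clockwise. The curl (z-component) there is about -3; negative curl means clockwise rotation.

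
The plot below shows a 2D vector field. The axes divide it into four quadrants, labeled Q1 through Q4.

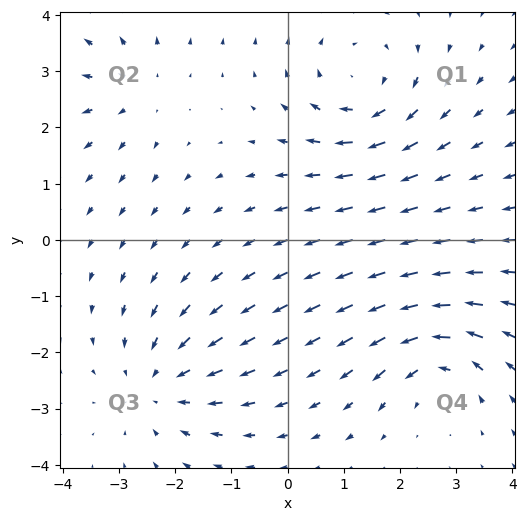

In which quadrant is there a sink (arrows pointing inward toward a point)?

The sink sits at approximately (-2.3, -2.6), which lies in quadrant Q3. The divergence there is about -4, negative as expected for a sink.

Q3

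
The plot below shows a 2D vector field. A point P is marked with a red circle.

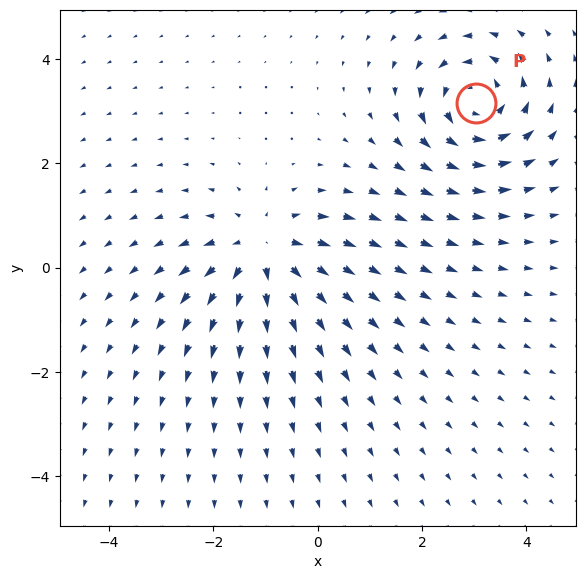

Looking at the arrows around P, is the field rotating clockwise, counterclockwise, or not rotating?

counterclockwise

Near P at (3.0, 3.2) the arrows circulate counterclockwise. The curl (z-component) there is about +5; positive curl means counterclockwise rotation.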